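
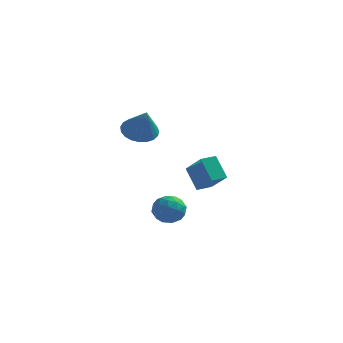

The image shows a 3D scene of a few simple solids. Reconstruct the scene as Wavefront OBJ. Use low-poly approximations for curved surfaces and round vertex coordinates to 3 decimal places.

v -2.298 2.824 -3.689
v -1.791 3.523 -3.357
v -1.229 1.857 -3.283
v -0.722 2.556 -2.951
v -1.507 2.311 -2.526
v -2.167 2.908 -2.777
v -0.853 2.472 -3.863
v -1.513 3.069 -4.114
v -0.898 3.306 -3.465
v -1.302 3.206 -2.638
v -1.718 2.174 -4.002
v -2.122 2.074 -3.175
v -2.138 3.258 -3.559
v -0.882 2.122 -3.081
v -1.343 1.977 -2.831
v -1.045 2.389 -2.636
v -2.359 2.897 -3.218
v -2.061 3.308 -3.023
v -1.894 2.595 -2.534
v -0.959 2.072 -3.617
v -0.661 2.483 -3.422
v -1.975 2.991 -4.004
v -1.677 3.403 -3.809
v -1.126 2.785 -4.106
v -1.315 3.542 -3.427
v -0.687 2.973 -3.188
v -0.764 2.924 -3.724
v -1.152 3.275 -3.872
v -1.553 3.483 -2.941
v -0.925 2.915 -2.702
v -1.386 2.77 -2.453
v -1.774 3.122 -2.6
v -1.028 3.355 -3.004
v -2.095 2.465 -3.938
v -1.467 1.897 -3.699
v -1.246 2.258 -4.04
v -1.634 2.61 -4.187
v -2.333 2.407 -3.452
v -1.705 1.838 -3.213
v -1.868 2.105 -2.768
v -2.256 2.456 -2.916
v -1.992 2.025 -3.636
v -0.035 2.361 -1.685
v 0.92 1.491 -0.595
v -0.737 2.988 -0.569
v 0.219 2.119 0.521
v 0.561 3.021 -1.681
v 1.517 2.152 -0.591
v -0.14 3.649 -0.565
v 0.815 2.779 0.525
v -2.628 1.39 2.467
v -1.771 1.782 2.346
v -2.072 0.63 3.953
v -1.959 2.058 2.558
v -2.262 2.219 2.753
v -2.629 2.236 2.9
v -2.995 2.107 2.971
v -3.298 1.854 2.955
v -3.486 1.521 2.855
v -3.525 1.165 2.687
v -3.408 0.848 2.482
v -3.158 0.625 2.274
v -2.815 0.534 2.099
v -2.44 0.592 1.988
v -2.098 0.787 1.96
v -1.847 1.086 2.019
v -1.732 1.438 2.156
f 1 38 17
f 38 12 41
f 17 41 6
f 38 41 17
f 1 17 13
f 17 6 18
f 13 18 2
f 17 18 13
f 1 13 22
f 13 2 23
f 22 23 8
f 13 23 22
f 1 22 34
f 22 8 37
f 34 37 11
f 22 37 34
f 1 34 38
f 34 11 42
f 38 42 12
f 34 42 38
f 2 18 29
f 18 6 32
f 29 32 10
f 18 32 29
f 6 41 19
f 41 12 40
f 19 40 5
f 41 40 19
f 12 42 39
f 42 11 35
f 39 35 3
f 42 35 39
f 11 37 36
f 37 8 24
f 36 24 7
f 37 24 36
f 8 23 28
f 23 2 25
f 28 25 9
f 23 25 28
f 4 30 16
f 30 10 31
f 16 31 5
f 30 31 16
f 4 16 14
f 16 5 15
f 14 15 3
f 16 15 14
f 4 14 21
f 14 3 20
f 21 20 7
f 14 20 21
f 4 21 26
f 21 7 27
f 26 27 9
f 21 27 26
f 4 26 30
f 26 9 33
f 30 33 10
f 26 33 30
f 5 31 19
f 31 10 32
f 19 32 6
f 31 32 19
f 3 15 39
f 15 5 40
f 39 40 12
f 15 40 39
f 7 20 36
f 20 3 35
f 36 35 11
f 20 35 36
f 9 27 28
f 27 7 24
f 28 24 8
f 27 24 28
f 10 33 29
f 33 9 25
f 29 25 2
f 33 25 29
f 44 46 43
f 47 44 43
f 43 46 45
f 45 47 43
f 44 50 46
f 48 44 47
f 48 50 44
f 46 50 45
f 49 47 45
f 45 50 49
f 49 48 47
f 50 48 49
f 52 51 54
f 52 54 53
f 54 51 55
f 54 55 53
f 55 51 56
f 55 56 53
f 56 51 57
f 56 57 53
f 57 51 58
f 57 58 53
f 58 51 59
f 58 59 53
f 59 51 60
f 59 60 53
f 60 51 61
f 60 61 53
f 61 51 62
f 61 62 53
f 62 51 63
f 62 63 53
f 63 51 64
f 63 64 53
f 64 51 65
f 64 65 53
f 65 51 66
f 65 66 53
f 66 51 67
f 66 67 53
f 67 51 52
f 67 52 53



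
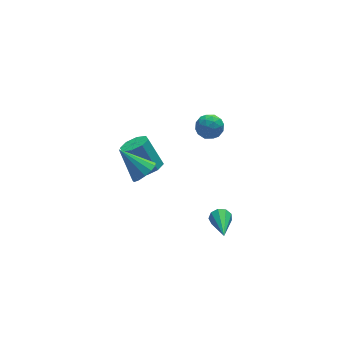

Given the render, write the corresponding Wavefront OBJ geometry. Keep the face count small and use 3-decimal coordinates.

v 0.218 1.791 1.441
v 0.684 1.67 1.97
v -0.284 0.77 1.65
v 0.182 0.649 2.179
v -0.315 1.159 2.25
v -0.005 1.79 2.12
v 0.405 0.65 1.5
v 0.715 1.281 1.37
v 0.799 0.966 2.006
v 0.354 1.28 2.47
v 0.046 1.16 1.15
v -0.399 1.474 1.614
v 0.495 1.82 1.687
v -0.095 0.62 1.933
v -0.387 0.919 1.975
v -0.114 0.849 2.285
v 0.09 1.89 1.775
v 0.364 1.819 2.086
v -0.223 1.519 2.25
v 0.036 0.621 1.534
v 0.31 0.55 1.845
v 0.514 1.591 1.335
v 0.787 1.521 1.645
v 0.623 0.921 1.37
v 0.837 1.335 2.019
v 0.541 0.735 2.143
v 0.673 0.736 1.743
v 0.855 1.106 1.667
v 0.575 1.52 2.292
v 0.28 0.92 2.415
v -0.012 1.219 2.456
v 0.17 1.59 2.38
v 0.643 1.106 2.313
v 0.12 1.52 1.205
v -0.175 0.92 1.328
v 0.23 0.85 1.24
v 0.412 1.221 1.164
v -0.141 1.705 1.477
v -0.437 1.105 1.601
v -0.455 1.334 1.953
v -0.273 1.704 1.877
v -0.243 1.334 1.307
v -3.083 1.147 -0.324
v -2.501 1.567 -0.27
v -3.917 2.153 0.824
v -2.726 1.722 -0.569
v -3.065 1.695 -0.791
v -3.409 1.494 -0.865
v -3.65 1.182 -0.767
v -3.711 0.86 -0.528
v -3.572 0.628 -0.225
v -3.279 0.562 0.046
v -2.923 0.681 0.2
v -2.618 0.948 0.188
v -2.46 1.278 0.012
v -0.219 -1.067 -2.924
v 0.084 -1.002 -2.469
v -0.821 -2.793 -2.276
v -0.261 -0.861 -2.416
v -0.586 -0.817 -2.6
v -0.739 -0.89 -2.936
v -0.648 -1.045 -3.267
v -0.357 -1.211 -3.437
v -0 -1.309 -3.367
v 0.254 -1.294 -3.09
v 0.287 -1.173 -2.735
v -1.861 3.536 -2.896
v -1.237 3.276 -2.548
v -1.695 4.064 -1.137
v -2.319 4.324 -1.484
v -1.15 3.79 -2.807
v -1.608 4.578 -1.395
v -1.48 4.155 -3.117
v -1.938 4.943 -1.706
v -2.032 4.158 -3.298
v -2.49 4.945 -1.887
v -2.485 3.796 -3.243
v -2.943 4.584 -1.832
v -2.572 3.282 -2.985
v -3.03 4.07 -1.573
v -2.242 2.917 -2.674
v -2.7 3.705 -1.263
v -1.69 2.915 -2.493
v -2.148 3.702 -1.082
f 1 38 17
f 38 12 41
f 17 41 6
f 38 41 17
f 1 17 13
f 17 6 18
f 13 18 2
f 17 18 13
f 1 13 22
f 13 2 23
f 22 23 8
f 13 23 22
f 1 22 34
f 22 8 37
f 34 37 11
f 22 37 34
f 1 34 38
f 34 11 42
f 38 42 12
f 34 42 38
f 2 18 29
f 18 6 32
f 29 32 10
f 18 32 29
f 6 41 19
f 41 12 40
f 19 40 5
f 41 40 19
f 12 42 39
f 42 11 35
f 39 35 3
f 42 35 39
f 11 37 36
f 37 8 24
f 36 24 7
f 37 24 36
f 8 23 28
f 23 2 25
f 28 25 9
f 23 25 28
f 4 30 16
f 30 10 31
f 16 31 5
f 30 31 16
f 4 16 14
f 16 5 15
f 14 15 3
f 16 15 14
f 4 14 21
f 14 3 20
f 21 20 7
f 14 20 21
f 4 21 26
f 21 7 27
f 26 27 9
f 21 27 26
f 4 26 30
f 26 9 33
f 30 33 10
f 26 33 30
f 5 31 19
f 31 10 32
f 19 32 6
f 31 32 19
f 3 15 39
f 15 5 40
f 39 40 12
f 15 40 39
f 7 20 36
f 20 3 35
f 36 35 11
f 20 35 36
f 9 27 28
f 27 7 24
f 28 24 8
f 27 24 28
f 10 33 29
f 33 9 25
f 29 25 2
f 33 25 29
f 44 43 46
f 44 46 45
f 46 43 47
f 46 47 45
f 47 43 48
f 47 48 45
f 48 43 49
f 48 49 45
f 49 43 50
f 49 50 45
f 50 43 51
f 50 51 45
f 51 43 52
f 51 52 45
f 52 43 53
f 52 53 45
f 53 43 54
f 53 54 45
f 54 43 55
f 54 55 45
f 55 43 44
f 55 44 45
f 57 56 59
f 57 59 58
f 59 56 60
f 59 60 58
f 60 56 61
f 60 61 58
f 61 56 62
f 61 62 58
f 62 56 63
f 62 63 58
f 63 56 64
f 63 64 58
f 64 56 65
f 64 65 58
f 65 56 66
f 65 66 58
f 66 56 57
f 66 57 58
f 68 67 71
f 68 71 69
f 69 71 72
f 69 72 70
f 71 67 73
f 71 73 72
f 72 73 74
f 72 74 70
f 73 67 75
f 73 75 74
f 74 75 76
f 74 76 70
f 75 67 77
f 75 77 76
f 76 77 78
f 76 78 70
f 77 67 79
f 77 79 78
f 78 79 80
f 78 80 70
f 79 67 81
f 79 81 80
f 80 81 82
f 80 82 70
f 81 67 83
f 81 83 82
f 82 83 84
f 82 84 70
f 83 67 68
f 83 68 84
f 84 68 69
f 84 69 70



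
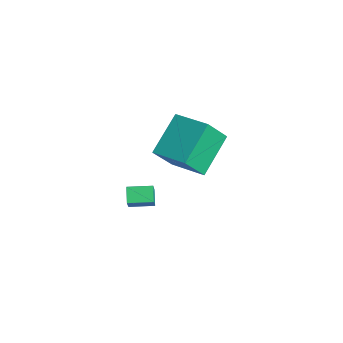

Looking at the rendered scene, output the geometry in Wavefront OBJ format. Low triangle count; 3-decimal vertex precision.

v 0.506 -1.096 1.817
v 0.663 -2.054 3.139
v 2.105 -0.33 2.183
v 2.261 -1.288 3.505
v 1.499 -2.592 0.615
v 1.655 -3.55 1.937
v 3.097 -1.826 0.981
v 3.254 -2.784 2.303
v -0.406 -3.837 -3.647
v -1.065 -3.582 -3.174
v 0.057 -2.765 -3.58
v -0.602 -2.51 -3.107
v 0.102 -4.11 -2.793
v -0.557 -3.855 -2.32
v 0.565 -3.038 -2.726
v -0.094 -2.783 -2.253
f 2 4 1
f 5 2 1
f 1 4 3
f 3 5 1
f 2 8 4
f 6 2 5
f 6 8 2
f 4 8 3
f 7 5 3
f 3 8 7
f 7 6 5
f 8 6 7
f 10 12 9
f 13 10 9
f 9 12 11
f 11 13 9
f 10 16 12
f 14 10 13
f 14 16 10
f 12 16 11
f 15 13 11
f 11 16 15
f 15 14 13
f 16 14 15



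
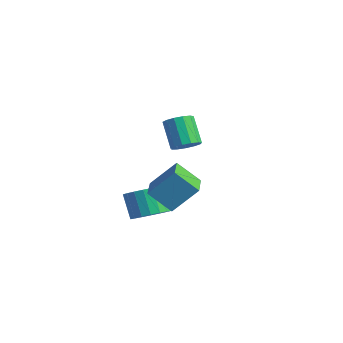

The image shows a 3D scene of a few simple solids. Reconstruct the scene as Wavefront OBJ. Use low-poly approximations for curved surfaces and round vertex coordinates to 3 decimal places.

v 2.244 -2.576 0.053
v 2.891 -1.517 1.343
v 1.184 -1.595 -0.221
v 1.831 -0.536 1.069
v 3.149 -1.884 -0.969
v 3.796 -0.825 0.321
v 2.089 -0.903 -1.243
v 2.736 0.156 0.047
v -2.474 3.56 -1.518
v -2.027 4.191 -1.314
v -3.139 4.572 -0.058
v -3.586 3.94 -0.262
v -2.323 4.338 -1.62
v -3.435 4.719 -0.365
v -2.667 4.239 -1.894
v -3.779 4.619 -0.639
v -2.949 3.923 -2.049
v -4.061 4.304 -0.793
v -3.081 3.492 -2.035
v -4.193 3.873 -0.779
v -3.02 3.083 -1.857
v -4.132 3.464 -0.601
v -2.786 2.825 -1.571
v -3.898 3.205 -0.315
v -2.452 2.8 -1.268
v -3.564 3.181 -0.013
v -2.126 3.016 -1.045
v -3.238 3.397 0.211
v -1.91 3.405 -0.972
v -3.022 3.786 0.284
v -1.873 3.843 -1.072
v -2.985 4.224 0.184
v 1.105 -1.48 -2.494
v 1.897 -1.57 -1.875
v 1.028 -1.329 -0.727
v 0.235 -1.24 -1.346
v 1.894 -1.131 -1.97
v 1.025 -0.89 -0.822
v 1.734 -0.761 -2.168
v 0.865 -0.52 -1.02
v 1.45 -0.533 -2.432
v 0.58 -0.292 -1.284
v 1.097 -0.493 -2.707
v 0.228 -0.252 -1.559
v 0.746 -0.649 -2.94
v -0.124 -0.408 -1.793
v 0.465 -0.969 -3.085
v -0.404 -0.728 -1.937
v 0.312 -1.391 -3.113
v -0.557 -1.15 -1.965
v 0.315 -1.83 -3.018
v -0.554 -1.589 -1.87
v 0.475 -2.2 -2.82
v -0.394 -1.959 -1.672
v 0.76 -2.428 -2.556
v -0.11 -2.187 -1.408
v 1.112 -2.468 -2.281
v 0.243 -2.227 -1.133
v 1.464 -2.312 -2.047
v 0.594 -2.071 -0.9
v 1.744 -1.992 -1.903
v 0.875 -1.751 -0.755
f 2 4 1
f 5 2 1
f 1 4 3
f 3 5 1
f 2 8 4
f 6 2 5
f 6 8 2
f 4 8 3
f 7 5 3
f 3 8 7
f 7 6 5
f 8 6 7
f 10 9 13
f 10 13 11
f 11 13 14
f 11 14 12
f 13 9 15
f 13 15 14
f 14 15 16
f 14 16 12
f 15 9 17
f 15 17 16
f 16 17 18
f 16 18 12
f 17 9 19
f 17 19 18
f 18 19 20
f 18 20 12
f 19 9 21
f 19 21 20
f 20 21 22
f 20 22 12
f 21 9 23
f 21 23 22
f 22 23 24
f 22 24 12
f 23 9 25
f 23 25 24
f 24 25 26
f 24 26 12
f 25 9 27
f 25 27 26
f 26 27 28
f 26 28 12
f 27 9 29
f 27 29 28
f 28 29 30
f 28 30 12
f 29 9 31
f 29 31 30
f 30 31 32
f 30 32 12
f 31 9 10
f 31 10 32
f 32 10 11
f 32 11 12
f 34 33 37
f 34 37 35
f 35 37 38
f 35 38 36
f 37 33 39
f 37 39 38
f 38 39 40
f 38 40 36
f 39 33 41
f 39 41 40
f 40 41 42
f 40 42 36
f 41 33 43
f 41 43 42
f 42 43 44
f 42 44 36
f 43 33 45
f 43 45 44
f 44 45 46
f 44 46 36
f 45 33 47
f 45 47 46
f 46 47 48
f 46 48 36
f 47 33 49
f 47 49 48
f 48 49 50
f 48 50 36
f 49 33 51
f 49 51 50
f 50 51 52
f 50 52 36
f 51 33 53
f 51 53 52
f 52 53 54
f 52 54 36
f 53 33 55
f 53 55 54
f 54 55 56
f 54 56 36
f 55 33 57
f 55 57 56
f 56 57 58
f 56 58 36
f 57 33 59
f 57 59 58
f 58 59 60
f 58 60 36
f 59 33 61
f 59 61 60
f 60 61 62
f 60 62 36
f 61 33 34
f 61 34 62
f 62 34 35
f 62 35 36



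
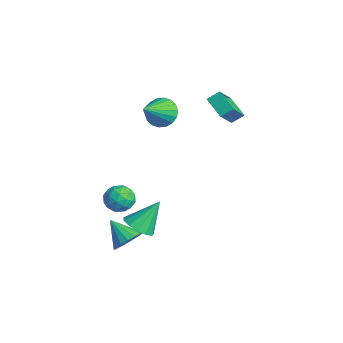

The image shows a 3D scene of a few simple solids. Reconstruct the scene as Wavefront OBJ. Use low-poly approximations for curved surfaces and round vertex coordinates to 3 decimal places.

v 0.837 -3.436 -4.426
v 1.376 -3.307 -3.717
v -0.317 -3.964 -3.454
v 1.169 -2.931 -3.759
v 0.886 -2.671 -3.954
v 0.592 -2.587 -4.257
v 0.354 -2.696 -4.599
v 0.227 -2.975 -4.901
v 0.24 -3.36 -5.095
v 0.389 -3.762 -5.136
v 0.642 -4.089 -5.014
v 0.939 -4.266 -4.757
v 1.213 -4.253 -4.425
v 1.401 -4.053 -4.093
v 1.46 -3.712 -3.838
v -2.137 2.089 2.889
v -2.019 2.756 3.352
v -2.994 3.116 1.626
v -2.877 3.783 2.089
v -0.923 2.317 2.251
v -0.806 2.984 2.714
v -1.781 3.344 0.988
v -1.663 4.011 1.451
v -1.583 -3.128 -1.982
v -0.849 -2.672 -1.803
v -0.911 -3.788 -3.057
v -0.177 -3.332 -2.878
v -0.462 -3.949 -2.314
v -0.878 -3.542 -1.65
v -0.882 -2.918 -3.21
v -1.298 -2.511 -2.546
v -0.415 -2.543 -2.561
v -0.156 -3.18 -2.008
v -1.604 -3.28 -2.852
v -1.345 -3.917 -2.299
v -1.275 -2.842 -1.798
v -0.485 -3.618 -3.062
v -0.653 -3.981 -2.731
v -0.221 -3.713 -2.625
v -1.292 -3.353 -1.708
v -0.86 -3.085 -1.603
v -0.633 -3.836 -1.903
v -0.9 -3.375 -3.257
v -0.468 -3.107 -3.152
v -1.539 -2.747 -2.235
v -1.107 -2.479 -2.129
v -1.127 -2.624 -2.957
v -0.588 -2.498 -2.138
v -0.193 -2.886 -2.77
v -0.608 -2.643 -2.966
v -0.852 -2.403 -2.575
v -0.436 -2.873 -1.813
v -0.041 -3.261 -2.445
v -0.209 -3.624 -2.114
v -0.453 -3.384 -1.723
v -0.181 -2.797 -2.259
v -1.719 -3.199 -2.415
v -1.324 -3.587 -3.047
v -1.307 -3.076 -3.137
v -1.551 -2.836 -2.746
v -1.567 -3.574 -2.09
v -1.172 -3.962 -2.722
v -0.908 -4.057 -2.285
v -1.152 -3.817 -1.894
v -1.579 -3.663 -2.601
v 1.44 -3.141 -2.963
v 1.818 -3.781 -2.439
v 1.38 -1.959 -1.477
v 2.205 -3.511 -2.639
v 2.349 -3.123 -2.941
v 2.204 -2.741 -3.251
v 1.817 -2.486 -3.469
v 1.309 -2.439 -3.527
v 0.843 -2.615 -3.405
v 0.567 -2.958 -3.144
v 0.567 -3.359 -2.824
v 0.844 -3.691 -2.549
v 1.311 -3.849 -2.406
v -3.298 0.079 1.693
v -2.713 0.752 2.019
v -2.342 -1.319 2.867
v -3.033 0.765 2.294
v -3.406 0.641 2.451
v -3.758 0.406 2.457
v -4.018 0.106 2.312
v -4.136 -0.199 2.045
v -4.087 -0.45 1.707
v -3.883 -0.595 1.367
v -3.563 -0.608 1.092
v -3.19 -0.484 0.935
v -2.838 -0.249 0.929
v -2.578 0.051 1.074
v -2.46 0.356 1.341
v -2.508 0.607 1.679
f 2 1 4
f 2 4 3
f 4 1 5
f 4 5 3
f 5 1 6
f 5 6 3
f 6 1 7
f 6 7 3
f 7 1 8
f 7 8 3
f 8 1 9
f 8 9 3
f 9 1 10
f 9 10 3
f 10 1 11
f 10 11 3
f 11 1 12
f 11 12 3
f 12 1 13
f 12 13 3
f 13 1 14
f 13 14 3
f 14 1 15
f 14 15 3
f 15 1 2
f 15 2 3
f 17 19 16
f 20 17 16
f 16 19 18
f 18 20 16
f 17 23 19
f 21 17 20
f 21 23 17
f 19 23 18
f 22 20 18
f 18 23 22
f 22 21 20
f 23 21 22
f 24 61 40
f 61 35 64
f 40 64 29
f 61 64 40
f 24 40 36
f 40 29 41
f 36 41 25
f 40 41 36
f 24 36 45
f 36 25 46
f 45 46 31
f 36 46 45
f 24 45 57
f 45 31 60
f 57 60 34
f 45 60 57
f 24 57 61
f 57 34 65
f 61 65 35
f 57 65 61
f 25 41 52
f 41 29 55
f 52 55 33
f 41 55 52
f 29 64 42
f 64 35 63
f 42 63 28
f 64 63 42
f 35 65 62
f 65 34 58
f 62 58 26
f 65 58 62
f 34 60 59
f 60 31 47
f 59 47 30
f 60 47 59
f 31 46 51
f 46 25 48
f 51 48 32
f 46 48 51
f 27 53 39
f 53 33 54
f 39 54 28
f 53 54 39
f 27 39 37
f 39 28 38
f 37 38 26
f 39 38 37
f 27 37 44
f 37 26 43
f 44 43 30
f 37 43 44
f 27 44 49
f 44 30 50
f 49 50 32
f 44 50 49
f 27 49 53
f 49 32 56
f 53 56 33
f 49 56 53
f 28 54 42
f 54 33 55
f 42 55 29
f 54 55 42
f 26 38 62
f 38 28 63
f 62 63 35
f 38 63 62
f 30 43 59
f 43 26 58
f 59 58 34
f 43 58 59
f 32 50 51
f 50 30 47
f 51 47 31
f 50 47 51
f 33 56 52
f 56 32 48
f 52 48 25
f 56 48 52
f 67 66 69
f 67 69 68
f 69 66 70
f 69 70 68
f 70 66 71
f 70 71 68
f 71 66 72
f 71 72 68
f 72 66 73
f 72 73 68
f 73 66 74
f 73 74 68
f 74 66 75
f 74 75 68
f 75 66 76
f 75 76 68
f 76 66 77
f 76 77 68
f 77 66 78
f 77 78 68
f 78 66 67
f 78 67 68
f 80 79 82
f 80 82 81
f 82 79 83
f 82 83 81
f 83 79 84
f 83 84 81
f 84 79 85
f 84 85 81
f 85 79 86
f 85 86 81
f 86 79 87
f 86 87 81
f 87 79 88
f 87 88 81
f 88 79 89
f 88 89 81
f 89 79 90
f 89 90 81
f 90 79 91
f 90 91 81
f 91 79 92
f 91 92 81
f 92 79 93
f 92 93 81
f 93 79 94
f 93 94 81
f 94 79 80
f 94 80 81



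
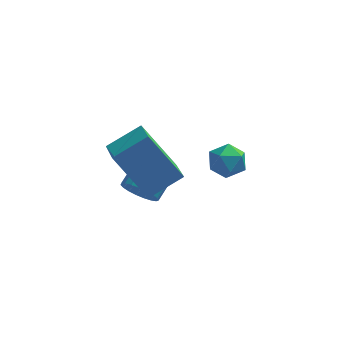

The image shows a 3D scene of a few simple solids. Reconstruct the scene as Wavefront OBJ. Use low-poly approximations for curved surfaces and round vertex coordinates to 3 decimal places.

v -1.085 -1.797 0.517
v -2.249 -1.441 2.103
v -1.475 -0.451 -0.072
v -2.64 -0.096 1.515
v -0.02 -1.204 1.165
v -1.185 -0.849 2.752
v -0.411 0.141 0.577
v -1.575 0.497 2.163
v 0.585 2.622 -1.493
v 1.308 2.781 -1.591
v 0.852 2.039 -0.469
v 1.575 2.198 -0.567
v 1.091 2.743 -0.403
v 0.926 3.103 -1.035
v 1.234 1.717 -1.025
v 1.069 2.077 -1.657
v 1.709 2.222 -1.301
v 1.621 2.856 -0.917
v 0.539 1.964 -1.143
v 0.451 2.598 -0.759
v -1.778 1.405 -2.094
v -1.419 1.611 -2.684
v -1.024 2.44 -2.155
v -1.382 2.235 -1.566
v -1.68 1.755 -2.716
v -1.284 2.584 -2.187
v -1.957 1.839 -2.64
v -1.561 2.668 -2.112
v -2.203 1.848 -2.47
v -1.808 2.677 -1.942
v -2.376 1.781 -2.235
v -1.98 2.61 -1.707
v -2.445 1.648 -1.976
v -2.05 2.477 -1.447
v -2.399 1.474 -1.737
v -2.003 2.303 -1.208
v -2.246 1.288 -1.56
v -1.85 2.117 -1.031
v -2.011 1.122 -1.475
v -1.616 1.951 -0.946
v -1.736 1.005 -1.497
v -1.341 1.834 -0.969
v -1.469 0.957 -1.623
v -1.073 1.787 -1.094
v -1.255 0.987 -1.83
v -0.859 1.816 -1.301
v -1.131 1.089 -2.083
v -0.735 1.919 -1.554
v -1.119 1.246 -2.338
v -0.723 2.075 -1.809
v -1.221 1.431 -2.55
v -0.826 2.26 -2.022
f 2 4 1
f 5 2 1
f 1 4 3
f 3 5 1
f 2 8 4
f 6 2 5
f 6 8 2
f 4 8 3
f 7 5 3
f 3 8 7
f 7 6 5
f 8 6 7
f 9 20 14
f 9 14 10
f 9 10 16
f 9 16 19
f 9 19 20
f 10 14 18
f 14 20 13
f 20 19 11
f 19 16 15
f 16 10 17
f 12 18 13
f 12 13 11
f 12 11 15
f 12 15 17
f 12 17 18
f 13 18 14
f 11 13 20
f 15 11 19
f 17 15 16
f 18 17 10
f 22 21 25
f 22 25 23
f 23 25 26
f 23 26 24
f 25 21 27
f 25 27 26
f 26 27 28
f 26 28 24
f 27 21 29
f 27 29 28
f 28 29 30
f 28 30 24
f 29 21 31
f 29 31 30
f 30 31 32
f 30 32 24
f 31 21 33
f 31 33 32
f 32 33 34
f 32 34 24
f 33 21 35
f 33 35 34
f 34 35 36
f 34 36 24
f 35 21 37
f 35 37 36
f 36 37 38
f 36 38 24
f 37 21 39
f 37 39 38
f 38 39 40
f 38 40 24
f 39 21 41
f 39 41 40
f 40 41 42
f 40 42 24
f 41 21 43
f 41 43 42
f 42 43 44
f 42 44 24
f 43 21 45
f 43 45 44
f 44 45 46
f 44 46 24
f 45 21 47
f 45 47 46
f 46 47 48
f 46 48 24
f 47 21 49
f 47 49 48
f 48 49 50
f 48 50 24
f 49 21 51
f 49 51 50
f 50 51 52
f 50 52 24
f 51 21 22
f 51 22 52
f 52 22 23
f 52 23 24



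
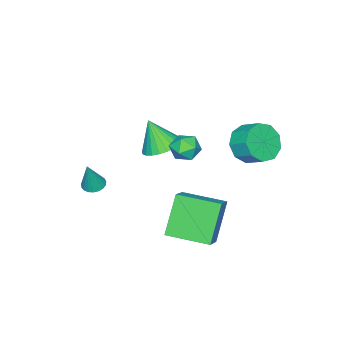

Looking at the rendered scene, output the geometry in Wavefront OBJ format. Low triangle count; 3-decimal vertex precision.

v 0.794 2.324 -1.234
v -0.347 2.117 0.612
v 0.167 4.247 -1.406
v -0.974 4.04 0.44
v 1.874 2.74 -0.52
v 0.733 2.533 1.326
v 1.247 4.663 -0.692
v 0.106 4.456 1.154
v 0.396 -2.165 -0.233
v 0.831 -2.509 -0.368
v 0.904 -2.115 1.273
v 0.924 -2.294 -0.406
v 0.925 -2.057 -0.415
v 0.836 -1.839 -0.392
v 0.67 -1.677 -0.342
v 0.457 -1.6 -0.272
v 0.233 -1.62 -0.196
v 0.038 -1.735 -0.127
v -0.096 -1.924 -0.075
v -0.144 -2.155 -0.051
v -0.099 -2.387 -0.058
v 0.031 -2.581 -0.096
v 0.225 -2.704 -0.157
v 0.448 -2.733 -0.231
v 0.662 -2.664 -0.306
v -3.879 3.14 2.13
v -2.861 3.166 1.874
v -2.743 4.105 2.434
v -3.761 4.08 2.69
v -3.247 3.511 1.377
v -3.13 4.45 1.937
v -3.93 3.682 1.232
v -3.812 4.622 1.792
v -4.588 3.6 1.507
v -4.471 4.54 2.067
v -4.914 3.303 2.074
v -4.797 4.242 2.634
v -4.756 2.93 2.667
v -4.639 3.869 3.227
v -4.187 2.655 3.008
v -4.07 3.594 3.569
v -3.474 2.607 2.939
v -3.357 3.547 3.499
v -2.95 2.809 2.491
v -2.833 3.748 3.051
v -2.853 0.862 1.931
v -2.608 1.238 2.579
v -1.652 0.822 1.501
v -1.407 1.198 2.149
v -1.673 0.457 2.2
v -2.415 0.482 2.466
v -1.845 1.578 1.614
v -2.587 1.603 1.88
v -1.985 1.681 2.384
v -1.879 0.988 2.745
v -2.381 1.072 1.335
v -2.275 0.379 1.696
v -2.884 -0.741 0.962
v -2.015 -0.276 1.132
v -2.796 -1.459 2.478
v -2.269 -0.015 1.27
v -2.617 0.136 1.362
v -3.006 0.153 1.392
v -3.376 0.035 1.357
v -3.671 -0.202 1.262
v -3.846 -0.521 1.121
v -3.875 -0.873 0.956
v -3.753 -1.206 0.792
v -3.498 -1.467 0.653
v -3.15 -1.618 0.562
v -2.761 -1.635 0.531
v -2.391 -1.516 0.566
v -2.096 -1.28 0.662
v -1.921 -0.961 0.803
v -1.892 -0.608 0.968
f 2 4 1
f 5 2 1
f 1 4 3
f 3 5 1
f 2 8 4
f 6 2 5
f 6 8 2
f 4 8 3
f 7 5 3
f 3 8 7
f 7 6 5
f 8 6 7
f 10 9 12
f 10 12 11
f 12 9 13
f 12 13 11
f 13 9 14
f 13 14 11
f 14 9 15
f 14 15 11
f 15 9 16
f 15 16 11
f 16 9 17
f 16 17 11
f 17 9 18
f 17 18 11
f 18 9 19
f 18 19 11
f 19 9 20
f 19 20 11
f 20 9 21
f 20 21 11
f 21 9 22
f 21 22 11
f 22 9 23
f 22 23 11
f 23 9 24
f 23 24 11
f 24 9 25
f 24 25 11
f 25 9 10
f 25 10 11
f 27 26 30
f 27 30 28
f 28 30 31
f 28 31 29
f 30 26 32
f 30 32 31
f 31 32 33
f 31 33 29
f 32 26 34
f 32 34 33
f 33 34 35
f 33 35 29
f 34 26 36
f 34 36 35
f 35 36 37
f 35 37 29
f 36 26 38
f 36 38 37
f 37 38 39
f 37 39 29
f 38 26 40
f 38 40 39
f 39 40 41
f 39 41 29
f 40 26 42
f 40 42 41
f 41 42 43
f 41 43 29
f 42 26 44
f 42 44 43
f 43 44 45
f 43 45 29
f 44 26 27
f 44 27 45
f 45 27 28
f 45 28 29
f 46 57 51
f 46 51 47
f 46 47 53
f 46 53 56
f 46 56 57
f 47 51 55
f 51 57 50
f 57 56 48
f 56 53 52
f 53 47 54
f 49 55 50
f 49 50 48
f 49 48 52
f 49 52 54
f 49 54 55
f 50 55 51
f 48 50 57
f 52 48 56
f 54 52 53
f 55 54 47
f 59 58 61
f 59 61 60
f 61 58 62
f 61 62 60
f 62 58 63
f 62 63 60
f 63 58 64
f 63 64 60
f 64 58 65
f 64 65 60
f 65 58 66
f 65 66 60
f 66 58 67
f 66 67 60
f 67 58 68
f 67 68 60
f 68 58 69
f 68 69 60
f 69 58 70
f 69 70 60
f 70 58 71
f 70 71 60
f 71 58 72
f 71 72 60
f 72 58 73
f 72 73 60
f 73 58 74
f 73 74 60
f 74 58 75
f 74 75 60
f 75 58 59
f 75 59 60



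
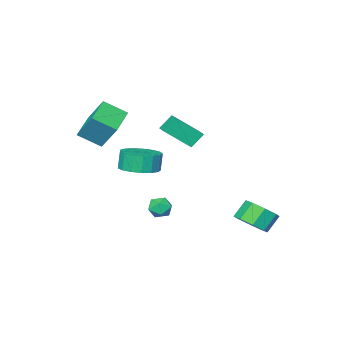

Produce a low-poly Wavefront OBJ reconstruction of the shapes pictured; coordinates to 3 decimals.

v 0.967 -4.33 2.478
v 1.879 -5.225 3.245
v 0.809 -3.195 3.994
v 1.721 -4.09 4.76
v 2.359 -3.39 1.92
v 3.271 -4.285 2.686
v 2.201 -2.255 3.435
v 3.113 -3.15 4.202
v -2.802 2.367 -3.062
v -2.039 2.452 -2.406
v -2.835 2.457 -1.481
v -3.598 2.373 -2.138
v -2.306 3.139 -2.64
v -3.101 3.144 -1.715
v -2.863 3.374 -3.121
v -3.659 3.379 -2.196
v -3.385 3.019 -3.568
v -4.181 3.025 -2.643
v -3.565 2.283 -3.719
v -4.361 2.288 -2.794
v -3.299 1.596 -3.485
v -4.094 1.601 -2.56
v -2.741 1.361 -3.004
v -3.537 1.366 -2.079
v -2.219 1.715 -2.557
v -3.015 1.721 -1.632
v -1.663 -1.389 1.675
v -2.356 -1.236 2.462
v -1.308 -0.624 1.838
v -2.001 -0.47 2.626
v -0.459 -2.21 2.894
v -1.152 -2.056 3.682
v -0.104 -1.444 3.058
v -0.797 -1.291 3.845
v -0.967 -1.85 -2.742
v -0.535 -1.503 -3.242
v 0.015 -2.317 -2.218
v 0.447 -1.97 -2.718
v 0.078 -1.573 -2.204
v -0.529 -1.285 -2.528
v 0.009 -2.535 -2.932
v -0.598 -2.247 -3.256
v 0.068 -1.926 -3.359
v 0.111 -1.332 -2.91
v -0.631 -2.488 -2.55
v -0.588 -1.894 -2.101
v 1.952 -0.752 1.149
v 2.62 -1.612 1.196
v 2.396 -1.727 2.277
v 1.728 -0.868 2.231
v 2.931 -1.207 1.304
v 2.707 -1.322 2.385
v 3.017 -0.697 1.376
v 2.793 -0.813 2.457
v 2.859 -0.2 1.396
v 2.635 -0.316 2.477
v 2.493 0.17 1.36
v 2.269 0.055 2.441
v 2.004 0.329 1.276
v 1.78 0.214 2.357
v 1.502 0.24 1.162
v 1.278 0.125 2.243
v 1.104 -0.076 1.046
v 0.88 -0.191 2.127
v 0.9 -0.547 0.953
v 0.676 -0.662 2.034
v 0.937 -1.065 0.906
v 0.713 -1.18 1.987
v 1.206 -1.512 0.914
v 0.982 -1.627 1.995
v 1.647 -1.784 0.976
v 1.423 -1.9 2.057
v 2.157 -1.821 1.078
v 1.933 -1.936 2.159
f 2 4 1
f 5 2 1
f 1 4 3
f 3 5 1
f 2 8 4
f 6 2 5
f 6 8 2
f 4 8 3
f 7 5 3
f 3 8 7
f 7 6 5
f 8 6 7
f 10 9 13
f 10 13 11
f 11 13 14
f 11 14 12
f 13 9 15
f 13 15 14
f 14 15 16
f 14 16 12
f 15 9 17
f 15 17 16
f 16 17 18
f 16 18 12
f 17 9 19
f 17 19 18
f 18 19 20
f 18 20 12
f 19 9 21
f 19 21 20
f 20 21 22
f 20 22 12
f 21 9 23
f 21 23 22
f 22 23 24
f 22 24 12
f 23 9 25
f 23 25 24
f 24 25 26
f 24 26 12
f 25 9 10
f 25 10 26
f 26 10 11
f 26 11 12
f 28 30 27
f 31 28 27
f 27 30 29
f 29 31 27
f 28 34 30
f 32 28 31
f 32 34 28
f 30 34 29
f 33 31 29
f 29 34 33
f 33 32 31
f 34 32 33
f 35 46 40
f 35 40 36
f 35 36 42
f 35 42 45
f 35 45 46
f 36 40 44
f 40 46 39
f 46 45 37
f 45 42 41
f 42 36 43
f 38 44 39
f 38 39 37
f 38 37 41
f 38 41 43
f 38 43 44
f 39 44 40
f 37 39 46
f 41 37 45
f 43 41 42
f 44 43 36
f 48 47 51
f 48 51 49
f 49 51 52
f 49 52 50
f 51 47 53
f 51 53 52
f 52 53 54
f 52 54 50
f 53 47 55
f 53 55 54
f 54 55 56
f 54 56 50
f 55 47 57
f 55 57 56
f 56 57 58
f 56 58 50
f 57 47 59
f 57 59 58
f 58 59 60
f 58 60 50
f 59 47 61
f 59 61 60
f 60 61 62
f 60 62 50
f 61 47 63
f 61 63 62
f 62 63 64
f 62 64 50
f 63 47 65
f 63 65 64
f 64 65 66
f 64 66 50
f 65 47 67
f 65 67 66
f 66 67 68
f 66 68 50
f 67 47 69
f 67 69 68
f 68 69 70
f 68 70 50
f 69 47 71
f 69 71 70
f 70 71 72
f 70 72 50
f 71 47 73
f 71 73 72
f 72 73 74
f 72 74 50
f 73 47 48
f 73 48 74
f 74 48 49
f 74 49 50



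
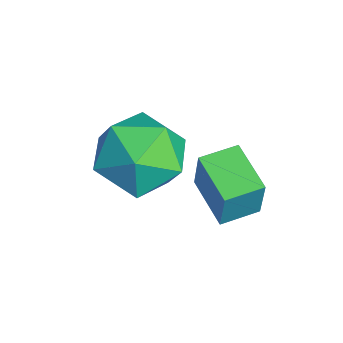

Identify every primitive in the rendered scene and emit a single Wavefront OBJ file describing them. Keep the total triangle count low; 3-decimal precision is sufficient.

v -1.246 -2.178 -4.271
v -0.966 -2.138 -3.053
v -1.524 -1.259 -4.237
v -1.244 -1.219 -3.019
v -0.036 -1.801 -4.561
v 0.244 -1.761 -3.343
v -0.314 -0.882 -4.527
v -0.034 -0.842 -3.309
v -0.818 -2.811 -3.706
v -0.051 -3.575 -3.296
v -1.969 -3.205 -2.284
v -1.202 -3.969 -1.874
v -0.967 -2.837 -1.84
v -0.255 -2.593 -2.719
v -1.765 -4.187 -2.861
v -1.053 -3.943 -3.74
v -0.636 -4.424 -2.774
v -0.143 -3.59 -2.143
v -1.877 -3.19 -3.437
v -1.384 -2.356 -2.806
f 2 4 1
f 5 2 1
f 1 4 3
f 3 5 1
f 2 8 4
f 6 2 5
f 6 8 2
f 4 8 3
f 7 5 3
f 3 8 7
f 7 6 5
f 8 6 7
f 9 20 14
f 9 14 10
f 9 10 16
f 9 16 19
f 9 19 20
f 10 14 18
f 14 20 13
f 20 19 11
f 19 16 15
f 16 10 17
f 12 18 13
f 12 13 11
f 12 11 15
f 12 15 17
f 12 17 18
f 13 18 14
f 11 13 20
f 15 11 19
f 17 15 16
f 18 17 10



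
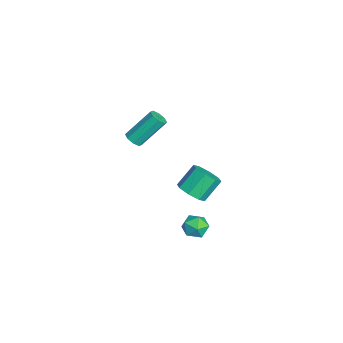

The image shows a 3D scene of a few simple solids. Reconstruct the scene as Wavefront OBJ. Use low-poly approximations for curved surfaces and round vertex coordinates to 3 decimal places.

v 4.228 0.972 -2.92
v 4.537 0.57 -3.481
v 3.423 0.07 -2.719
v 3.732 -0.332 -3.28
v 4.119 -0.216 -2.64
v 4.616 0.341 -2.764
v 3.344 0.299 -3.436
v 3.841 0.856 -3.56
v 3.991 0.154 -3.801
v 4.47 -0.164 -3.308
v 3.49 0.804 -2.892
v 3.969 0.486 -2.399
v 1.858 -2.466 2.012
v 2.357 -2.524 2.149
v 2.12 -1.271 3.544
v 1.622 -1.214 3.408
v 2.305 -2.235 1.88
v 2.068 -0.982 3.275
v 1.991 -2.081 1.689
v 1.755 -0.828 3.084
v 1.6 -2.154 1.688
v 1.363 -0.901 3.083
v 1.36 -2.409 1.876
v 1.123 -1.156 3.271
v 1.412 -2.698 2.145
v 1.175 -1.445 3.54
v 1.725 -2.852 2.336
v 1.489 -1.599 3.731
v 2.117 -2.779 2.337
v 1.88 -1.526 3.732
v 0.165 0.534 -3.896
v 0.838 0.333 -3.399
v 0.327 1.225 -2.348
v -0.345 1.426 -2.844
v 0.955 0.854 -3.784
v 0.445 1.746 -2.732
v 0.61 1.188 -4.234
v 0.1 2.079 -3.183
v 0.004 1.138 -4.486
v -0.506 2.03 -3.435
v -0.507 0.735 -4.392
v -1.018 1.627 -3.341
v -0.625 0.214 -4.008
v -1.135 1.106 -2.956
v -0.28 -0.119 -3.557
v -0.79 0.772 -2.506
v 0.326 -0.07 -3.305
v -0.184 0.822 -2.254
f 1 12 6
f 1 6 2
f 1 2 8
f 1 8 11
f 1 11 12
f 2 6 10
f 6 12 5
f 12 11 3
f 11 8 7
f 8 2 9
f 4 10 5
f 4 5 3
f 4 3 7
f 4 7 9
f 4 9 10
f 5 10 6
f 3 5 12
f 7 3 11
f 9 7 8
f 10 9 2
f 14 13 17
f 14 17 15
f 15 17 18
f 15 18 16
f 17 13 19
f 17 19 18
f 18 19 20
f 18 20 16
f 19 13 21
f 19 21 20
f 20 21 22
f 20 22 16
f 21 13 23
f 21 23 22
f 22 23 24
f 22 24 16
f 23 13 25
f 23 25 24
f 24 25 26
f 24 26 16
f 25 13 27
f 25 27 26
f 26 27 28
f 26 28 16
f 27 13 29
f 27 29 28
f 28 29 30
f 28 30 16
f 29 13 14
f 29 14 30
f 30 14 15
f 30 15 16
f 32 31 35
f 32 35 33
f 33 35 36
f 33 36 34
f 35 31 37
f 35 37 36
f 36 37 38
f 36 38 34
f 37 31 39
f 37 39 38
f 38 39 40
f 38 40 34
f 39 31 41
f 39 41 40
f 40 41 42
f 40 42 34
f 41 31 43
f 41 43 42
f 42 43 44
f 42 44 34
f 43 31 45
f 43 45 44
f 44 45 46
f 44 46 34
f 45 31 47
f 45 47 46
f 46 47 48
f 46 48 34
f 47 31 32
f 47 32 48
f 48 32 33
f 48 33 34



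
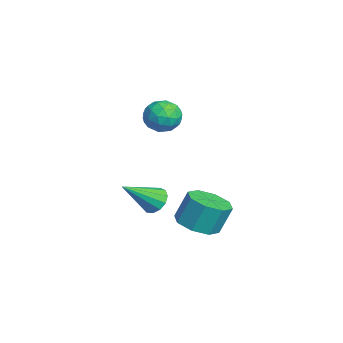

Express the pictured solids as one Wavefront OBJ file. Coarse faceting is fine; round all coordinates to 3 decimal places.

v -1.62 1.962 -1.975
v -1.05 2.081 -2.12
v -1.1 0.758 -0.925
v -1.124 2.279 -1.857
v -1.356 2.376 -1.63
v -1.671 2.342 -1.513
v -1.97 2.187 -1.543
v -2.158 1.961 -1.71
v -2.175 1.735 -1.961
v -2.016 1.581 -2.216
v -1.731 1.548 -2.395
v -1.41 1.647 -2.44
v -1.157 1.845 -2.338
v -0.238 3.245 -2.483
v 0.543 3.564 -2.585
v 0.5 4.033 -1.46
v -0.282 3.715 -1.357
v 0.079 3.977 -2.776
v 0.035 4.447 -1.651
v -0.571 3.962 -2.795
v -0.615 4.432 -1.67
v -1.026 3.527 -2.631
v -1.07 3.997 -1.506
v -1.02 2.927 -2.38
v -1.063 3.396 -1.255
v -0.555 2.513 -2.189
v -0.599 2.983 -1.064
v 0.095 2.528 -2.17
v 0.051 2.998 -1.045
v 0.55 2.963 -2.334
v 0.506 3.433 -1.209
v -2.005 2.452 1.961
v -1.339 2.695 1.762
v -1.501 1.725 2.758
v -0.835 1.968 2.559
v -1.297 2.414 2.918
v -1.609 2.863 2.426
v -1.231 1.557 2.094
v -1.543 2.006 1.602
v -0.861 2.142 1.844
v -0.902 2.672 2.353
v -1.938 1.748 2.167
v -1.979 2.278 2.676
v -1.716 2.637 1.791
v -1.124 1.783 2.729
v -1.396 2.045 2.94
v -1.004 2.188 2.823
v -1.875 2.736 2.182
v -1.484 2.879 2.064
v -1.459 2.714 2.744
v -1.356 1.541 2.456
v -0.965 1.684 2.338
v -1.836 2.232 1.697
v -1.444 2.375 1.58
v -1.381 1.706 1.776
v -1.044 2.455 1.723
v -0.748 2.028 2.191
v -0.98 1.786 1.918
v -1.163 2.05 1.629
v -1.068 2.766 2.022
v -0.772 2.339 2.491
v -1.044 2.601 2.702
v -1.227 2.865 2.412
v -0.787 2.441 2.071
v -2.068 2.081 2.029
v -1.772 1.654 2.498
v -1.613 1.555 2.108
v -1.796 1.819 1.818
v -2.092 2.392 2.329
v -1.796 1.965 2.797
v -1.677 2.37 2.891
v -1.86 2.634 2.602
v -2.053 1.979 2.449
f 2 1 4
f 2 4 3
f 4 1 5
f 4 5 3
f 5 1 6
f 5 6 3
f 6 1 7
f 6 7 3
f 7 1 8
f 7 8 3
f 8 1 9
f 8 9 3
f 9 1 10
f 9 10 3
f 10 1 11
f 10 11 3
f 11 1 12
f 11 12 3
f 12 1 13
f 12 13 3
f 13 1 2
f 13 2 3
f 15 14 18
f 15 18 16
f 16 18 19
f 16 19 17
f 18 14 20
f 18 20 19
f 19 20 21
f 19 21 17
f 20 14 22
f 20 22 21
f 21 22 23
f 21 23 17
f 22 14 24
f 22 24 23
f 23 24 25
f 23 25 17
f 24 14 26
f 24 26 25
f 25 26 27
f 25 27 17
f 26 14 28
f 26 28 27
f 27 28 29
f 27 29 17
f 28 14 30
f 28 30 29
f 29 30 31
f 29 31 17
f 30 14 15
f 30 15 31
f 31 15 16
f 31 16 17
f 32 69 48
f 69 43 72
f 48 72 37
f 69 72 48
f 32 48 44
f 48 37 49
f 44 49 33
f 48 49 44
f 32 44 53
f 44 33 54
f 53 54 39
f 44 54 53
f 32 53 65
f 53 39 68
f 65 68 42
f 53 68 65
f 32 65 69
f 65 42 73
f 69 73 43
f 65 73 69
f 33 49 60
f 49 37 63
f 60 63 41
f 49 63 60
f 37 72 50
f 72 43 71
f 50 71 36
f 72 71 50
f 43 73 70
f 73 42 66
f 70 66 34
f 73 66 70
f 42 68 67
f 68 39 55
f 67 55 38
f 68 55 67
f 39 54 59
f 54 33 56
f 59 56 40
f 54 56 59
f 35 61 47
f 61 41 62
f 47 62 36
f 61 62 47
f 35 47 45
f 47 36 46
f 45 46 34
f 47 46 45
f 35 45 52
f 45 34 51
f 52 51 38
f 45 51 52
f 35 52 57
f 52 38 58
f 57 58 40
f 52 58 57
f 35 57 61
f 57 40 64
f 61 64 41
f 57 64 61
f 36 62 50
f 62 41 63
f 50 63 37
f 62 63 50
f 34 46 70
f 46 36 71
f 70 71 43
f 46 71 70
f 38 51 67
f 51 34 66
f 67 66 42
f 51 66 67
f 40 58 59
f 58 38 55
f 59 55 39
f 58 55 59
f 41 64 60
f 64 40 56
f 60 56 33
f 64 56 60



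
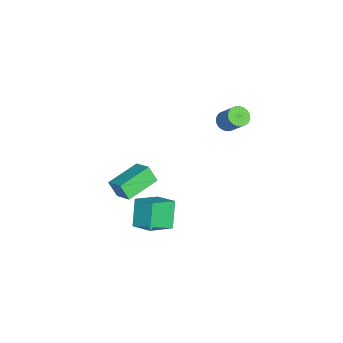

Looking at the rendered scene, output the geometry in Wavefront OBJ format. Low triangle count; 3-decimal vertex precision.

v 2.308 0.285 0.506
v 3.435 -0.754 1.219
v 3.019 1.442 1.069
v 4.146 0.403 1.782
v 3.334 0.377 -0.982
v 4.461 -0.662 -0.269
v 4.045 1.534 -0.419
v 5.172 0.495 0.294
v -3.714 3.101 2.429
v -3.111 3.168 2.061
v -2.443 3.986 3.302
v -3.046 3.919 3.671
v -3.247 3.396 1.983
v -2.579 4.214 3.225
v -3.454 3.58 1.974
v -2.786 4.398 3.215
v -3.701 3.691 2.034
v -3.033 4.509 3.275
v -3.95 3.712 2.154
v -3.281 4.529 3.395
v -4.163 3.64 2.316
v -3.494 4.458 3.557
v -4.307 3.486 2.495
v -3.639 4.304 3.737
v -4.362 3.273 2.665
v -3.693 4.091 3.906
v -4.317 3.034 2.798
v -3.649 3.852 4.039
v -4.181 2.806 2.875
v -3.513 3.624 4.117
v -3.974 2.622 2.885
v -3.306 3.44 4.126
v -3.727 2.511 2.825
v -3.059 3.329 4.066
v -3.479 2.491 2.705
v -2.81 3.308 3.946
v -3.266 2.562 2.543
v -2.597 3.38 3.784
v -3.121 2.716 2.363
v -2.453 3.534 3.605
v -3.067 2.929 2.194
v -2.398 3.747 3.435
v 2.191 -2.086 -0.043
v 1.998 -2.636 0.925
v 0.498 -0.833 0.331
v 0.305 -1.382 1.299
v 2.995 -1.198 0.621
v 2.802 -1.747 1.589
v 1.302 0.056 0.995
v 1.109 -0.494 1.963
f 2 4 1
f 5 2 1
f 1 4 3
f 3 5 1
f 2 8 4
f 6 2 5
f 6 8 2
f 4 8 3
f 7 5 3
f 3 8 7
f 7 6 5
f 8 6 7
f 10 9 13
f 10 13 11
f 11 13 14
f 11 14 12
f 13 9 15
f 13 15 14
f 14 15 16
f 14 16 12
f 15 9 17
f 15 17 16
f 16 17 18
f 16 18 12
f 17 9 19
f 17 19 18
f 18 19 20
f 18 20 12
f 19 9 21
f 19 21 20
f 20 21 22
f 20 22 12
f 21 9 23
f 21 23 22
f 22 23 24
f 22 24 12
f 23 9 25
f 23 25 24
f 24 25 26
f 24 26 12
f 25 9 27
f 25 27 26
f 26 27 28
f 26 28 12
f 27 9 29
f 27 29 28
f 28 29 30
f 28 30 12
f 29 9 31
f 29 31 30
f 30 31 32
f 30 32 12
f 31 9 33
f 31 33 32
f 32 33 34
f 32 34 12
f 33 9 35
f 33 35 34
f 34 35 36
f 34 36 12
f 35 9 37
f 35 37 36
f 36 37 38
f 36 38 12
f 37 9 39
f 37 39 38
f 38 39 40
f 38 40 12
f 39 9 41
f 39 41 40
f 40 41 42
f 40 42 12
f 41 9 10
f 41 10 42
f 42 10 11
f 42 11 12
f 44 46 43
f 47 44 43
f 43 46 45
f 45 47 43
f 44 50 46
f 48 44 47
f 48 50 44
f 46 50 45
f 49 47 45
f 45 50 49
f 49 48 47
f 50 48 49



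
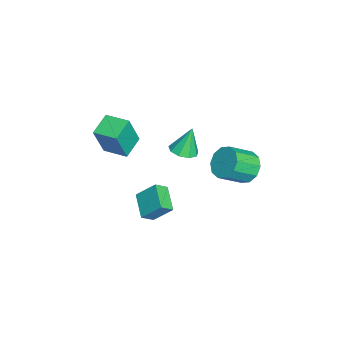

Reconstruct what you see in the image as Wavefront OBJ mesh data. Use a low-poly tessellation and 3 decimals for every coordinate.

v -3.461 3.999 -0.479
v -2.814 3.746 -1.281
v -2.053 2.528 -0.282
v -2.699 2.781 0.519
v -2.525 4.216 -0.928
v -1.764 2.998 0.071
v -2.593 4.604 -0.404
v -1.832 3.385 0.595
v -2.993 4.76 0.092
v -2.231 3.541 1.09
v -3.571 4.626 0.369
v -2.809 3.407 1.367
v -4.107 4.252 0.322
v -3.346 3.034 1.321
v -4.396 3.782 -0.031
v -3.635 2.564 0.968
v -4.328 3.395 -0.555
v -3.567 2.176 0.444
v -3.929 3.239 -1.05
v -3.167 2.02 -0.052
v -3.351 3.373 -1.327
v -2.589 2.154 -0.329
v -2.363 0.626 1.648
v -1.886 -0.015 1.908
v -2.657 1.074 3.292
v -1.562 0.455 1.838
v -1.613 1.005 1.679
v -2.015 1.377 1.505
v -2.579 1.398 1.398
v -3.042 1.058 1.408
v -3.187 0.515 1.53
v -2.946 0.024 1.707
v -2.432 -0.185 1.856
v -4.699 -3.329 0.772
v -4.111 -3.798 2.786
v -4.076 -1.97 0.908
v -3.489 -2.44 2.922
v -3.431 -3.86 0.278
v -2.844 -4.33 2.292
v -2.809 -2.502 0.414
v -2.221 -2.971 2.428
v -2.311 -1.311 -2.583
v -2.187 -0.223 -1.471
v -0.865 -0.845 -3.2
v -0.741 0.243 -2.088
v -1.879 -1.923 -2.032
v -1.755 -0.835 -0.92
v -0.433 -1.457 -2.649
v -0.309 -0.369 -1.537
f 2 1 5
f 2 5 3
f 3 5 6
f 3 6 4
f 5 1 7
f 5 7 6
f 6 7 8
f 6 8 4
f 7 1 9
f 7 9 8
f 8 9 10
f 8 10 4
f 9 1 11
f 9 11 10
f 10 11 12
f 10 12 4
f 11 1 13
f 11 13 12
f 12 13 14
f 12 14 4
f 13 1 15
f 13 15 14
f 14 15 16
f 14 16 4
f 15 1 17
f 15 17 16
f 16 17 18
f 16 18 4
f 17 1 19
f 17 19 18
f 18 19 20
f 18 20 4
f 19 1 21
f 19 21 20
f 20 21 22
f 20 22 4
f 21 1 2
f 21 2 22
f 22 2 3
f 22 3 4
f 24 23 26
f 24 26 25
f 26 23 27
f 26 27 25
f 27 23 28
f 27 28 25
f 28 23 29
f 28 29 25
f 29 23 30
f 29 30 25
f 30 23 31
f 30 31 25
f 31 23 32
f 31 32 25
f 32 23 33
f 32 33 25
f 33 23 24
f 33 24 25
f 35 37 34
f 38 35 34
f 34 37 36
f 36 38 34
f 35 41 37
f 39 35 38
f 39 41 35
f 37 41 36
f 40 38 36
f 36 41 40
f 40 39 38
f 41 39 40
f 43 45 42
f 46 43 42
f 42 45 44
f 44 46 42
f 43 49 45
f 47 43 46
f 47 49 43
f 45 49 44
f 48 46 44
f 44 49 48
f 48 47 46
f 49 47 48



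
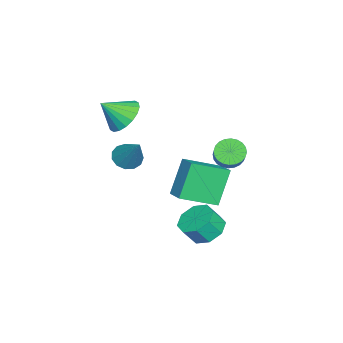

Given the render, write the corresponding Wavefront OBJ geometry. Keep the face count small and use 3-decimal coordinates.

v -0.345 -2.168 1.597
v 0.043 -1.719 1.091
v 0.645 -1.232 3.183
v -0.326 -1.502 1.192
v -0.7 -1.496 1.422
v -0.961 -1.703 1.708
v -1.027 -2.059 1.959
v -0.876 -2.448 2.094
v -0.556 -2.749 2.072
v -0.169 -2.865 1.899
v 0.162 -2.76 1.631
v 0.333 -2.467 1.351
v 0.288 -2.079 1.15
v -0.216 2.755 2.692
v 0.243 2.316 2.313
v 1.555 2.725 3.428
v 1.096 3.165 3.808
v 0.281 2.568 2.177
v 1.593 2.977 3.292
v 0.242 2.848 2.119
v 1.554 3.258 3.234
v 0.134 3.114 2.148
v 1.446 3.524 3.264
v -0.027 3.326 2.261
v 1.285 3.735 3.376
v -0.217 3.45 2.439
v 1.095 3.86 3.554
v -0.407 3.469 2.655
v 0.905 3.879 3.77
v -0.568 3.379 2.877
v 0.744 3.789 3.993
v -0.675 3.195 3.072
v 0.637 3.604 4.187
v -0.713 2.943 3.208
v 0.599 3.352 4.323
v -0.674 2.662 3.266
v 0.638 3.072 4.381
v -0.566 2.396 3.236
v 0.746 2.806 4.352
v -0.405 2.185 3.124
v 0.907 2.594 4.239
v -0.215 2.06 2.946
v 1.097 2.47 4.061
v -0.025 2.041 2.73
v 1.287 2.451 3.845
v 0.136 2.131 2.507
v 1.448 2.541 3.623
v -2.296 -2.956 3.082
v -1.51 -2.283 3.355
v -1.784 -3.964 4.098
v -1.861 -2.161 3.653
v -2.299 -2.197 3.837
v -2.736 -2.383 3.872
v -3.085 -2.683 3.751
v -3.279 -3.036 3.497
v -3.277 -3.374 3.161
v -3.081 -3.628 2.809
v -2.73 -3.75 2.512
v -2.292 -3.714 2.327
v -1.855 -3.528 2.292
v -1.506 -3.228 2.414
v -1.312 -2.875 2.668
v -1.314 -2.537 3.004
v -2.329 -0.712 -1.961
v -3.364 -0.409 -0.078
v -3.329 0.945 -2.777
v -4.364 1.247 -0.894
v -1.436 0.013 -1.586
v -2.471 0.315 0.297
v -2.436 1.669 -2.402
v -3.471 1.972 -0.519
v 0.823 2.082 -1.848
v 1.322 2.89 -1.607
v 1.697 2.386 -0.692
v 1.197 1.578 -0.932
v 0.628 2.887 -1.324
v 1.002 2.383 -0.409
v 0.047 2.413 -1.348
v 0.422 1.909 -0.433
v -0.079 1.745 -1.664
v 0.296 1.24 -0.749
v 0.323 1.274 -2.088
v 0.698 0.77 -1.173
v 1.018 1.277 -2.371
v 1.392 0.773 -1.456
v 1.598 1.751 -2.347
v 1.973 1.247 -1.432
v 1.724 2.42 -2.031
v 2.099 1.915 -1.116
f 2 1 4
f 2 4 3
f 4 1 5
f 4 5 3
f 5 1 6
f 5 6 3
f 6 1 7
f 6 7 3
f 7 1 8
f 7 8 3
f 8 1 9
f 8 9 3
f 9 1 10
f 9 10 3
f 10 1 11
f 10 11 3
f 11 1 12
f 11 12 3
f 12 1 13
f 12 13 3
f 13 1 2
f 13 2 3
f 15 14 18
f 15 18 16
f 16 18 19
f 16 19 17
f 18 14 20
f 18 20 19
f 19 20 21
f 19 21 17
f 20 14 22
f 20 22 21
f 21 22 23
f 21 23 17
f 22 14 24
f 22 24 23
f 23 24 25
f 23 25 17
f 24 14 26
f 24 26 25
f 25 26 27
f 25 27 17
f 26 14 28
f 26 28 27
f 27 28 29
f 27 29 17
f 28 14 30
f 28 30 29
f 29 30 31
f 29 31 17
f 30 14 32
f 30 32 31
f 31 32 33
f 31 33 17
f 32 14 34
f 32 34 33
f 33 34 35
f 33 35 17
f 34 14 36
f 34 36 35
f 35 36 37
f 35 37 17
f 36 14 38
f 36 38 37
f 37 38 39
f 37 39 17
f 38 14 40
f 38 40 39
f 39 40 41
f 39 41 17
f 40 14 42
f 40 42 41
f 41 42 43
f 41 43 17
f 42 14 44
f 42 44 43
f 43 44 45
f 43 45 17
f 44 14 46
f 44 46 45
f 45 46 47
f 45 47 17
f 46 14 15
f 46 15 47
f 47 15 16
f 47 16 17
f 49 48 51
f 49 51 50
f 51 48 52
f 51 52 50
f 52 48 53
f 52 53 50
f 53 48 54
f 53 54 50
f 54 48 55
f 54 55 50
f 55 48 56
f 55 56 50
f 56 48 57
f 56 57 50
f 57 48 58
f 57 58 50
f 58 48 59
f 58 59 50
f 59 48 60
f 59 60 50
f 60 48 61
f 60 61 50
f 61 48 62
f 61 62 50
f 62 48 63
f 62 63 50
f 63 48 49
f 63 49 50
f 65 67 64
f 68 65 64
f 64 67 66
f 66 68 64
f 65 71 67
f 69 65 68
f 69 71 65
f 67 71 66
f 70 68 66
f 66 71 70
f 70 69 68
f 71 69 70
f 73 72 76
f 73 76 74
f 74 76 77
f 74 77 75
f 76 72 78
f 76 78 77
f 77 78 79
f 77 79 75
f 78 72 80
f 78 80 79
f 79 80 81
f 79 81 75
f 80 72 82
f 80 82 81
f 81 82 83
f 81 83 75
f 82 72 84
f 82 84 83
f 83 84 85
f 83 85 75
f 84 72 86
f 84 86 85
f 85 86 87
f 85 87 75
f 86 72 88
f 86 88 87
f 87 88 89
f 87 89 75
f 88 72 73
f 88 73 89
f 89 73 74
f 89 74 75



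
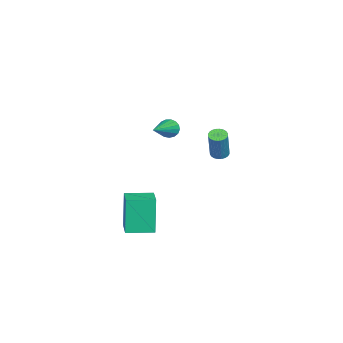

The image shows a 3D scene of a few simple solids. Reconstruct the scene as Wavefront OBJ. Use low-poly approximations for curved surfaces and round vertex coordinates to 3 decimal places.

v 2.948 -1.68 -1.271
v 2.584 -1.727 0.806
v 2.461 -0.305 -1.326
v 2.096 -0.352 0.752
v 4.144 -1.248 -1.052
v 3.779 -1.295 1.026
v 3.656 0.127 -1.106
v 3.292 0.08 0.971
v -3.746 1.639 0.815
v -3.422 2.003 0.664
v -2.691 2.065 2.373
v -3.014 1.701 2.525
v -3.577 2.112 0.726
v -2.845 2.174 2.435
v -3.757 2.149 0.802
v -3.026 2.211 2.511
v -3.935 2.108 0.88
v -3.204 2.17 2.589
v -4.085 1.996 0.948
v -3.354 2.058 2.657
v -4.183 1.829 0.996
v -3.452 1.892 2.705
v -4.214 1.634 1.016
v -3.483 1.696 2.725
v -4.174 1.439 1.006
v -3.443 1.502 2.715
v -4.069 1.275 0.967
v -3.338 1.337 2.676
v -3.915 1.166 0.905
v -3.183 1.228 2.614
v -3.734 1.129 0.829
v -3.003 1.191 2.538
v -3.556 1.17 0.751
v -2.825 1.232 2.46
v -3.406 1.282 0.683
v -2.675 1.344 2.392
v -3.308 1.448 0.635
v -2.577 1.511 2.344
v -3.277 1.644 0.615
v -2.546 1.706 2.324
v -3.317 1.838 0.625
v -2.586 1.901 2.334
v -1.263 -0.438 3.58
v -1.036 -0.098 3.155
v 0.723 -0.742 4.4
v -1.094 0.084 3.363
v -1.191 0.146 3.621
v -1.304 0.074 3.87
v -1.408 -0.115 4.052
v -1.479 -0.378 4.126
v -1.5 -0.655 4.075
v -1.467 -0.883 3.91
v -1.387 -1.008 3.67
v -1.279 -1.003 3.41
v -1.167 -0.869 3.188
v -1.077 -0.636 3.056
v -1.03 -0.358 3.044
f 2 4 1
f 5 2 1
f 1 4 3
f 3 5 1
f 2 8 4
f 6 2 5
f 6 8 2
f 4 8 3
f 7 5 3
f 3 8 7
f 7 6 5
f 8 6 7
f 10 9 13
f 10 13 11
f 11 13 14
f 11 14 12
f 13 9 15
f 13 15 14
f 14 15 16
f 14 16 12
f 15 9 17
f 15 17 16
f 16 17 18
f 16 18 12
f 17 9 19
f 17 19 18
f 18 19 20
f 18 20 12
f 19 9 21
f 19 21 20
f 20 21 22
f 20 22 12
f 21 9 23
f 21 23 22
f 22 23 24
f 22 24 12
f 23 9 25
f 23 25 24
f 24 25 26
f 24 26 12
f 25 9 27
f 25 27 26
f 26 27 28
f 26 28 12
f 27 9 29
f 27 29 28
f 28 29 30
f 28 30 12
f 29 9 31
f 29 31 30
f 30 31 32
f 30 32 12
f 31 9 33
f 31 33 32
f 32 33 34
f 32 34 12
f 33 9 35
f 33 35 34
f 34 35 36
f 34 36 12
f 35 9 37
f 35 37 36
f 36 37 38
f 36 38 12
f 37 9 39
f 37 39 38
f 38 39 40
f 38 40 12
f 39 9 41
f 39 41 40
f 40 41 42
f 40 42 12
f 41 9 10
f 41 10 42
f 42 10 11
f 42 11 12
f 44 43 46
f 44 46 45
f 46 43 47
f 46 47 45
f 47 43 48
f 47 48 45
f 48 43 49
f 48 49 45
f 49 43 50
f 49 50 45
f 50 43 51
f 50 51 45
f 51 43 52
f 51 52 45
f 52 43 53
f 52 53 45
f 53 43 54
f 53 54 45
f 54 43 55
f 54 55 45
f 55 43 56
f 55 56 45
f 56 43 57
f 56 57 45
f 57 43 44
f 57 44 45



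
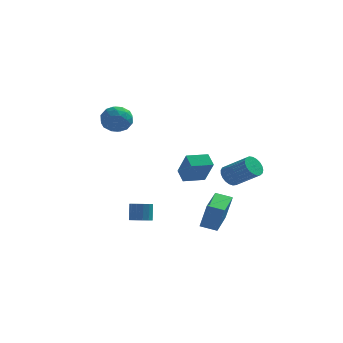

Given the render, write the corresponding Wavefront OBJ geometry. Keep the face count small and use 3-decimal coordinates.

v 0.139 2.262 -1.608
v -0.27 2.997 -1.086
v 1.319 2.989 -1.71
v 0.91 3.725 -1.188
v 0.73 1.515 -0.092
v 0.321 2.251 0.43
v 1.91 2.243 -0.194
v 1.501 2.978 0.328
v 1.616 -1.714 -3.421
v 2.034 -1.885 -1.761
v 1.833 0.369 -3.26
v 2.251 0.197 -1.601
v 2.609 -1.797 -3.679
v 3.027 -1.969 -2.02
v 2.826 0.285 -3.519
v 3.244 0.114 -1.859
v -4.807 4.08 2.833
v -4.254 4.453 2.048
v -3.606 2.967 3.152
v -3.053 3.34 2.367
v -3.193 3.909 3.214
v -3.935 4.596 3.018
v -3.925 2.824 2.182
v -4.667 3.511 1.986
v -3.708 3.676 1.646
v -3.256 4.347 2.284
v -4.604 3.073 2.916
v -4.152 3.744 3.554
v -4.636 4.364 2.413
v -3.224 3.056 2.787
v -3.307 3.391 3.285
v -2.981 3.61 2.824
v -4.449 4.448 2.983
v -4.123 4.668 2.521
v -3.5 4.348 3.207
v -3.737 2.752 2.679
v -3.411 2.972 2.217
v -4.879 3.81 2.376
v -4.553 4.029 1.915
v -4.36 3.072 1.993
v -3.99 4.127 1.715
v -3.284 3.473 1.902
v -3.797 3.169 1.794
v -4.233 3.573 1.678
v -3.724 4.521 2.09
v -3.018 3.867 2.277
v -3.101 4.202 2.775
v -3.537 4.606 2.66
v -3.403 4.065 1.853
v -4.842 3.553 2.923
v -4.136 2.899 3.11
v -4.323 2.814 2.54
v -4.759 3.218 2.425
v -4.576 3.947 3.298
v -3.87 3.293 3.485
v -3.627 3.847 3.522
v -4.063 4.251 3.406
v -4.457 3.355 3.347
v 2.669 3.791 -1.64
v 3.063 3.588 -2.27
v 4.525 3.007 -1.169
v 4.131 3.209 -0.54
v 3.154 3.893 -2.23
v 4.615 3.311 -1.129
v 3.161 4.179 -2.088
v 4.622 3.598 -0.987
v 3.083 4.399 -1.868
v 4.544 3.818 -0.767
v 2.933 4.513 -1.609
v 4.395 3.932 -0.508
v 2.738 4.503 -1.356
v 4.2 3.921 -0.255
v 2.531 4.369 -1.151
v 3.993 3.788 -0.051
v 2.348 4.135 -1.032
v 3.809 3.554 0.069
v 2.22 3.842 -1.017
v 3.682 3.261 0.084
v 2.17 3.54 -1.11
v 3.632 2.959 -0.009
v 2.206 3.281 -1.295
v 3.668 2.7 -0.194
v 2.323 3.11 -1.54
v 3.785 2.529 -0.439
v 2.499 3.057 -1.802
v 3.961 2.476 -0.701
v 2.705 3.131 -2.036
v 4.166 2.55 -0.935
v 2.904 3.319 -2.202
v 4.366 2.737 -1.101
v -1.818 -0.735 -3.58
v -1.302 -1.122 -3.397
v -1.347 -0.672 -2.318
v -1.862 -0.285 -2.5
v -1.153 -0.799 -3.525
v -1.198 -0.35 -2.446
v -1.215 -0.456 -3.67
v -1.26 -0.007 -2.591
v -1.468 -0.202 -3.787
v -1.513 0.247 -2.708
v -1.832 -0.116 -3.838
v -1.877 0.333 -2.758
v -2.192 -0.227 -3.806
v -2.237 0.222 -2.727
v -2.433 -0.499 -3.703
v -2.477 -0.05 -2.624
v -2.478 -0.846 -3.561
v -2.523 -0.397 -2.482
v -2.314 -1.157 -3.424
v -2.359 -0.708 -2.345
v -1.992 -1.334 -3.337
v -2.037 -0.885 -2.258
v -1.615 -1.321 -3.327
v -1.66 -0.872 -2.248
f 2 4 1
f 5 2 1
f 1 4 3
f 3 5 1
f 2 8 4
f 6 2 5
f 6 8 2
f 4 8 3
f 7 5 3
f 3 8 7
f 7 6 5
f 8 6 7
f 10 12 9
f 13 10 9
f 9 12 11
f 11 13 9
f 10 16 12
f 14 10 13
f 14 16 10
f 12 16 11
f 15 13 11
f 11 16 15
f 15 14 13
f 16 14 15
f 17 54 33
f 54 28 57
f 33 57 22
f 54 57 33
f 17 33 29
f 33 22 34
f 29 34 18
f 33 34 29
f 17 29 38
f 29 18 39
f 38 39 24
f 29 39 38
f 17 38 50
f 38 24 53
f 50 53 27
f 38 53 50
f 17 50 54
f 50 27 58
f 54 58 28
f 50 58 54
f 18 34 45
f 34 22 48
f 45 48 26
f 34 48 45
f 22 57 35
f 57 28 56
f 35 56 21
f 57 56 35
f 28 58 55
f 58 27 51
f 55 51 19
f 58 51 55
f 27 53 52
f 53 24 40
f 52 40 23
f 53 40 52
f 24 39 44
f 39 18 41
f 44 41 25
f 39 41 44
f 20 46 32
f 46 26 47
f 32 47 21
f 46 47 32
f 20 32 30
f 32 21 31
f 30 31 19
f 32 31 30
f 20 30 37
f 30 19 36
f 37 36 23
f 30 36 37
f 20 37 42
f 37 23 43
f 42 43 25
f 37 43 42
f 20 42 46
f 42 25 49
f 46 49 26
f 42 49 46
f 21 47 35
f 47 26 48
f 35 48 22
f 47 48 35
f 19 31 55
f 31 21 56
f 55 56 28
f 31 56 55
f 23 36 52
f 36 19 51
f 52 51 27
f 36 51 52
f 25 43 44
f 43 23 40
f 44 40 24
f 43 40 44
f 26 49 45
f 49 25 41
f 45 41 18
f 49 41 45
f 60 59 63
f 60 63 61
f 61 63 64
f 61 64 62
f 63 59 65
f 63 65 64
f 64 65 66
f 64 66 62
f 65 59 67
f 65 67 66
f 66 67 68
f 66 68 62
f 67 59 69
f 67 69 68
f 68 69 70
f 68 70 62
f 69 59 71
f 69 71 70
f 70 71 72
f 70 72 62
f 71 59 73
f 71 73 72
f 72 73 74
f 72 74 62
f 73 59 75
f 73 75 74
f 74 75 76
f 74 76 62
f 75 59 77
f 75 77 76
f 76 77 78
f 76 78 62
f 77 59 79
f 77 79 78
f 78 79 80
f 78 80 62
f 79 59 81
f 79 81 80
f 80 81 82
f 80 82 62
f 81 59 83
f 81 83 82
f 82 83 84
f 82 84 62
f 83 59 85
f 83 85 84
f 84 85 86
f 84 86 62
f 85 59 87
f 85 87 86
f 86 87 88
f 86 88 62
f 87 59 89
f 87 89 88
f 88 89 90
f 88 90 62
f 89 59 60
f 89 60 90
f 90 60 61
f 90 61 62
f 92 91 95
f 92 95 93
f 93 95 96
f 93 96 94
f 95 91 97
f 95 97 96
f 96 97 98
f 96 98 94
f 97 91 99
f 97 99 98
f 98 99 100
f 98 100 94
f 99 91 101
f 99 101 100
f 100 101 102
f 100 102 94
f 101 91 103
f 101 103 102
f 102 103 104
f 102 104 94
f 103 91 105
f 103 105 104
f 104 105 106
f 104 106 94
f 105 91 107
f 105 107 106
f 106 107 108
f 106 108 94
f 107 91 109
f 107 109 108
f 108 109 110
f 108 110 94
f 109 91 111
f 109 111 110
f 110 111 112
f 110 112 94
f 111 91 113
f 111 113 112
f 112 113 114
f 112 114 94
f 113 91 92
f 113 92 114
f 114 92 93
f 114 93 94



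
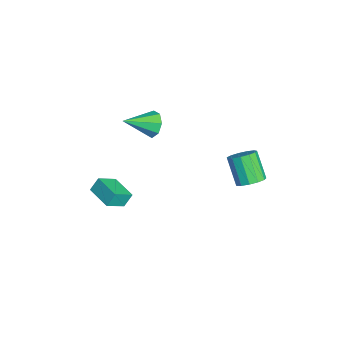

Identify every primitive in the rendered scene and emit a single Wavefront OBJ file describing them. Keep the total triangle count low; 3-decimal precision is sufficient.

v -2.355 -1.353 3.464
v -1.7 -1.492 2.908
v -1.965 -3.007 4.336
v -1.507 -1.16 3.452
v -1.81 -0.941 4.002
v -2.433 -0.963 4.238
v -3.01 -1.214 4.02
v -3.203 -1.547 3.476
v -2.9 -1.766 2.925
v -2.277 -1.743 2.69
v -4.735 -3.672 -4.568
v -4.935 -3.173 -3.784
v -3.27 -2.9 -4.684
v -3.47 -2.401 -3.901
v -4.13 -4.699 -3.759
v -4.33 -4.2 -2.976
v -2.665 -3.927 -3.876
v -2.865 -3.428 -3.092
v 0.208 3.569 0.209
v 0.887 3.377 0.683
v -0.189 3.039 2.086
v -0.868 3.231 1.611
v 0.812 3.847 0.739
v -0.264 3.508 2.141
v 0.545 4.228 0.626
v -0.531 3.89 2.029
v 0.171 4.401 0.381
v -0.905 4.062 1.784
v -0.191 4.309 0.081
v -1.267 3.971 1.484
v -0.426 3.983 -0.178
v -1.502 3.644 1.225
v -0.46 3.525 -0.315
v -1.536 3.186 1.088
v -0.282 3.081 -0.285
v -1.358 2.743 1.117
v 0.052 2.792 -0.099
v -1.025 2.454 1.304
v 0.435 2.75 0.185
v -0.641 2.412 1.588
v 0.746 2.968 0.477
v -0.33 2.63 1.879
f 2 1 4
f 2 4 3
f 4 1 5
f 4 5 3
f 5 1 6
f 5 6 3
f 6 1 7
f 6 7 3
f 7 1 8
f 7 8 3
f 8 1 9
f 8 9 3
f 9 1 10
f 9 10 3
f 10 1 2
f 10 2 3
f 12 14 11
f 15 12 11
f 11 14 13
f 13 15 11
f 12 18 14
f 16 12 15
f 16 18 12
f 14 18 13
f 17 15 13
f 13 18 17
f 17 16 15
f 18 16 17
f 20 19 23
f 20 23 21
f 21 23 24
f 21 24 22
f 23 19 25
f 23 25 24
f 24 25 26
f 24 26 22
f 25 19 27
f 25 27 26
f 26 27 28
f 26 28 22
f 27 19 29
f 27 29 28
f 28 29 30
f 28 30 22
f 29 19 31
f 29 31 30
f 30 31 32
f 30 32 22
f 31 19 33
f 31 33 32
f 32 33 34
f 32 34 22
f 33 19 35
f 33 35 34
f 34 35 36
f 34 36 22
f 35 19 37
f 35 37 36
f 36 37 38
f 36 38 22
f 37 19 39
f 37 39 38
f 38 39 40
f 38 40 22
f 39 19 41
f 39 41 40
f 40 41 42
f 40 42 22
f 41 19 20
f 41 20 42
f 42 20 21
f 42 21 22



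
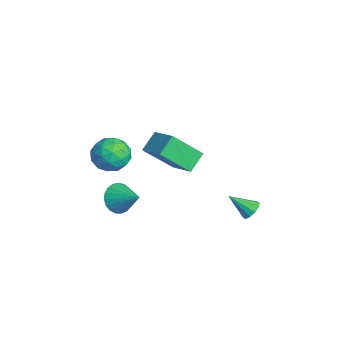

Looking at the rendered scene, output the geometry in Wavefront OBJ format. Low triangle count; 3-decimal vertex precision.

v 2.102 3.951 -2.139
v 2.405 4.186 -1.704
v 1.598 3.009 -1.281
v 2.085 4.346 -1.715
v 1.771 4.356 -1.888
v 1.584 4.211 -2.158
v 1.594 3.967 -2.42
v 1.799 3.716 -2.574
v 2.119 3.555 -2.563
v 2.433 3.546 -2.39
v 2.62 3.691 -2.121
v 2.609 3.935 -1.859
v 2.394 -1.311 3.606
v 1.882 -0.578 4.263
v 2.622 0.019 2.298
v 2.11 0.753 2.955
v 3.73 -0.933 4.225
v 3.218 -0.199 4.882
v 3.958 0.398 2.917
v 3.446 1.131 3.574
v 2.457 -2.44 0.656
v 2.988 -3 0.38
v 3.523 -1.8 1.404
v 3.01 -2.758 0.141
v 2.937 -2.46 -0.009
v 2.78 -2.159 -0.044
v 2.568 -1.907 0.043
v 2.337 -1.746 0.235
v 2.126 -1.706 0.5
v 1.973 -1.792 0.792
v 1.904 -1.99 1.061
v 1.93 -2.266 1.259
v 2.047 -2.572 1.354
v 2.236 -2.855 1.327
v 2.462 -3.066 1.185
v 2.688 -3.169 0.951
v 2.874 -3.146 0.666
v -1.032 -1.339 0.857
v -0.106 -1.08 1.127
v -0.814 -2.8 1.513
v 0.112 -2.541 1.783
v -0.675 -2.117 2.228
v -0.81 -1.214 1.823
v -0.11 -2.666 0.817
v -0.245 -1.763 0.412
v 0.464 -1.9 1.102
v 0.115 -1.56 1.974
v -1.035 -2.32 0.666
v -1.384 -1.98 1.538
v -0.588 -1.081 0.934
v -0.332 -2.799 1.706
v -0.794 -2.55 1.968
v -0.25 -2.397 2.126
v -1.002 -1.16 1.344
v -0.457 -1.008 1.502
v -0.792 -1.617 2.15
v -0.463 -2.872 1.138
v 0.082 -2.72 1.296
v -0.67 -1.483 0.514
v -0.126 -1.33 0.672
v -0.128 -2.263 0.49
v 0.291 -1.411 1.078
v 0.419 -2.27 1.464
v 0.288 -2.343 0.896
v 0.209 -1.813 0.658
v 0.086 -1.211 1.591
v 0.214 -2.07 1.976
v -0.248 -1.821 2.238
v -0.327 -1.29 2
v 0.421 -1.693 1.576
v -1.134 -1.81 0.664
v -1.006 -2.669 1.049
v -0.593 -2.59 0.64
v -0.672 -2.059 0.402
v -1.339 -1.61 1.176
v -1.211 -2.469 1.562
v -1.129 -2.067 1.982
v -1.208 -1.537 1.744
v -1.341 -2.187 1.064
f 2 1 4
f 2 4 3
f 4 1 5
f 4 5 3
f 5 1 6
f 5 6 3
f 6 1 7
f 6 7 3
f 7 1 8
f 7 8 3
f 8 1 9
f 8 9 3
f 9 1 10
f 9 10 3
f 10 1 11
f 10 11 3
f 11 1 12
f 11 12 3
f 12 1 2
f 12 2 3
f 14 16 13
f 17 14 13
f 13 16 15
f 15 17 13
f 14 20 16
f 18 14 17
f 18 20 14
f 16 20 15
f 19 17 15
f 15 20 19
f 19 18 17
f 20 18 19
f 22 21 24
f 22 24 23
f 24 21 25
f 24 25 23
f 25 21 26
f 25 26 23
f 26 21 27
f 26 27 23
f 27 21 28
f 27 28 23
f 28 21 29
f 28 29 23
f 29 21 30
f 29 30 23
f 30 21 31
f 30 31 23
f 31 21 32
f 31 32 23
f 32 21 33
f 32 33 23
f 33 21 34
f 33 34 23
f 34 21 35
f 34 35 23
f 35 21 36
f 35 36 23
f 36 21 37
f 36 37 23
f 37 21 22
f 37 22 23
f 38 75 54
f 75 49 78
f 54 78 43
f 75 78 54
f 38 54 50
f 54 43 55
f 50 55 39
f 54 55 50
f 38 50 59
f 50 39 60
f 59 60 45
f 50 60 59
f 38 59 71
f 59 45 74
f 71 74 48
f 59 74 71
f 38 71 75
f 71 48 79
f 75 79 49
f 71 79 75
f 39 55 66
f 55 43 69
f 66 69 47
f 55 69 66
f 43 78 56
f 78 49 77
f 56 77 42
f 78 77 56
f 49 79 76
f 79 48 72
f 76 72 40
f 79 72 76
f 48 74 73
f 74 45 61
f 73 61 44
f 74 61 73
f 45 60 65
f 60 39 62
f 65 62 46
f 60 62 65
f 41 67 53
f 67 47 68
f 53 68 42
f 67 68 53
f 41 53 51
f 53 42 52
f 51 52 40
f 53 52 51
f 41 51 58
f 51 40 57
f 58 57 44
f 51 57 58
f 41 58 63
f 58 44 64
f 63 64 46
f 58 64 63
f 41 63 67
f 63 46 70
f 67 70 47
f 63 70 67
f 42 68 56
f 68 47 69
f 56 69 43
f 68 69 56
f 40 52 76
f 52 42 77
f 76 77 49
f 52 77 76
f 44 57 73
f 57 40 72
f 73 72 48
f 57 72 73
f 46 64 65
f 64 44 61
f 65 61 45
f 64 61 65
f 47 70 66
f 70 46 62
f 66 62 39
f 70 62 66



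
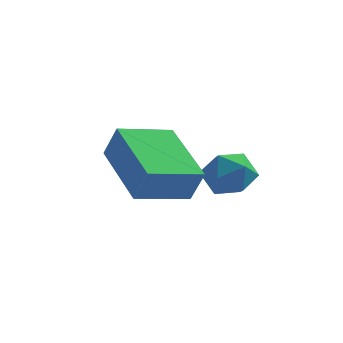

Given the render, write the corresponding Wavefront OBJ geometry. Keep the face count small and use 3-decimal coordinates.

v -2.009 1.971 0.668
v -1.627 1.826 1.57
v -0.908 2.974 0.364
v -0.526 2.829 1.266
v -0.814 0.431 -0.086
v -0.432 0.286 0.816
v 0.287 1.434 -0.39
v 0.669 1.289 0.512
v 0.984 3.979 0.187
v 1.417 3.803 -0.435
v 0.003 3.377 -0.325
v 0.436 3.201 -0.947
v 0.589 2.87 -0.26
v 1.195 3.242 0.057
v 0.225 3.938 -0.817
v 0.831 4.31 -0.5
v 0.948 3.777 -1.055
v 1.173 3.117 -0.711
v 0.247 4.063 -0.049
v 0.472 3.403 0.295
f 2 4 1
f 5 2 1
f 1 4 3
f 3 5 1
f 2 8 4
f 6 2 5
f 6 8 2
f 4 8 3
f 7 5 3
f 3 8 7
f 7 6 5
f 8 6 7
f 9 20 14
f 9 14 10
f 9 10 16
f 9 16 19
f 9 19 20
f 10 14 18
f 14 20 13
f 20 19 11
f 19 16 15
f 16 10 17
f 12 18 13
f 12 13 11
f 12 11 15
f 12 15 17
f 12 17 18
f 13 18 14
f 11 13 20
f 15 11 19
f 17 15 16
f 18 17 10



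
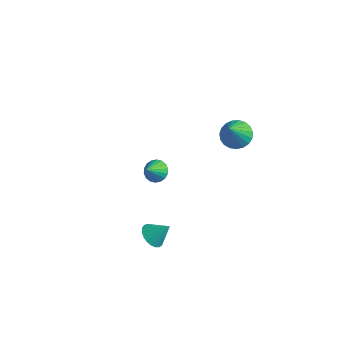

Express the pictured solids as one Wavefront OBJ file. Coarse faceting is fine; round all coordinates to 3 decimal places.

v -0.544 -3.527 0.237
v -0.096 -4.2 0.29
v 0.204 -2.953 1.203
v 0.07 -4.023 0.056
v 0.13 -3.76 -0.146
v 0.074 -3.457 -0.283
v -0.09 -3.167 -0.329
v -0.332 -2.938 -0.277
v -0.611 -2.811 -0.137
v -0.878 -2.808 0.068
v -1.087 -2.93 0.303
v -1.203 -3.154 0.525
v -1.204 -3.443 0.698
v -1.092 -3.747 0.792
v -0.885 -4.012 0.789
v -0.618 -4.194 0.691
v -0.339 -4.26 0.514
v -3.825 0.602 0.469
v -3.519 1.122 0.931
v -3.735 -0.342 1.471
v -3.851 1.154 0.991
v -4.177 1.076 0.947
v -4.433 0.905 0.809
v -4.57 0.674 0.603
v -4.558 0.428 0.371
v -4.402 0.217 0.158
v -4.131 0.082 0.007
v -3.799 0.05 -0.053
v -3.473 0.128 -0.01
v -3.216 0.299 0.129
v -3.08 0.531 0.335
v -3.092 0.776 0.567
v -3.248 0.987 0.78
v -0.989 4.302 2.939
v -0.18 3.95 2.537
v -0.611 3.118 4.741
v -0.043 4.279 2.725
v -0.07 4.613 2.95
v -0.256 4.893 3.173
v -0.569 5.071 3.355
v -0.954 5.116 3.466
v -1.346 5.02 3.485
v -1.675 4.8 3.41
v -1.886 4.494 3.253
v -1.942 4.155 3.042
v -1.834 3.842 2.813
v -1.579 3.608 2.606
v -1.222 3.494 2.456
v -0.825 3.52 2.39
v -0.456 3.681 2.418
f 2 1 4
f 2 4 3
f 4 1 5
f 4 5 3
f 5 1 6
f 5 6 3
f 6 1 7
f 6 7 3
f 7 1 8
f 7 8 3
f 8 1 9
f 8 9 3
f 9 1 10
f 9 10 3
f 10 1 11
f 10 11 3
f 11 1 12
f 11 12 3
f 12 1 13
f 12 13 3
f 13 1 14
f 13 14 3
f 14 1 15
f 14 15 3
f 15 1 16
f 15 16 3
f 16 1 17
f 16 17 3
f 17 1 2
f 17 2 3
f 19 18 21
f 19 21 20
f 21 18 22
f 21 22 20
f 22 18 23
f 22 23 20
f 23 18 24
f 23 24 20
f 24 18 25
f 24 25 20
f 25 18 26
f 25 26 20
f 26 18 27
f 26 27 20
f 27 18 28
f 27 28 20
f 28 18 29
f 28 29 20
f 29 18 30
f 29 30 20
f 30 18 31
f 30 31 20
f 31 18 32
f 31 32 20
f 32 18 33
f 32 33 20
f 33 18 19
f 33 19 20
f 35 34 37
f 35 37 36
f 37 34 38
f 37 38 36
f 38 34 39
f 38 39 36
f 39 34 40
f 39 40 36
f 40 34 41
f 40 41 36
f 41 34 42
f 41 42 36
f 42 34 43
f 42 43 36
f 43 34 44
f 43 44 36
f 44 34 45
f 44 45 36
f 45 34 46
f 45 46 36
f 46 34 47
f 46 47 36
f 47 34 48
f 47 48 36
f 48 34 49
f 48 49 36
f 49 34 50
f 49 50 36
f 50 34 35
f 50 35 36



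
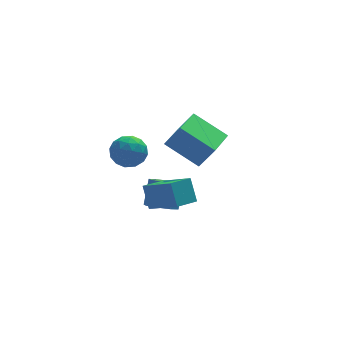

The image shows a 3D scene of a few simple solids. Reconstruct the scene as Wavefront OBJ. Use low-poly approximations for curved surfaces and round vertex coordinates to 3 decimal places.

v 0.468 -0.799 -2.127
v 1.215 -1.183 -2.148
v 1.619 -0.465 -0.894
v 0.872 -0.081 -0.873
v 1.216 -0.625 -2.467
v 1.62 0.093 -1.214
v 0.779 -0.169 -2.588
v 1.183 0.549 -1.334
v 0.16 -0.082 -2.438
v 0.564 0.636 -1.184
v -0.279 -0.415 -2.106
v 0.125 0.303 -0.852
v -0.28 -0.973 -1.786
v 0.124 -0.255 -0.533
v 0.157 -1.429 -1.666
v 0.561 -0.711 -0.412
v 0.776 -1.516 -1.816
v 1.18 -0.798 -0.562
v 2.118 -1.462 0.942
v 2.82 -1.715 2.103
v 0.711 -0.43 2.019
v 1.412 -0.684 3.179
v 3.168 0.244 0.681
v 3.869 -0.01 1.841
v 1.76 1.275 1.757
v 2.462 1.022 2.918
v -0.57 -2.975 -0.501
v 0.441 -4.312 0.458
v -0.709 -2.281 0.613
v 0.302 -3.617 1.572
v 0.478 -2.363 -0.752
v 1.489 -3.699 0.207
v 0.339 -1.668 0.362
v 1.35 -3.005 1.321
v -0.497 3.529 -0.449
v -0.062 3.115 0.349
v -0.678 2.065 -1.109
v -0.243 1.651 -0.311
v -1.148 2.066 -0.228
v -1.036 2.971 0.18
v 0.296 2.209 -0.94
v 0.408 3.114 -0.532
v 0.428 2.3 0.046
v -0.464 2.211 0.486
v -0.276 2.969 -1.246
v -1.168 2.88 -0.806
v -0.264 3.451 0.008
v -0.476 1.729 -0.768
v -1.008 1.973 -0.719
v -0.752 1.73 -0.25
v -0.836 3.366 -0.091
v -0.58 3.123 0.378
v -1.218 2.506 0.039
v -0.16 2.057 -1.138
v 0.096 1.814 -0.669
v 0.012 3.45 -0.51
v 0.268 3.207 -0.041
v 0.478 2.674 -0.799
v 0.28 2.728 0.299
v 0.174 1.867 -0.089
v 0.491 2.195 -0.459
v 0.556 2.727 -0.219
v -0.244 2.676 0.558
v -0.351 1.815 0.17
v -0.882 2.059 0.219
v -0.817 2.591 0.458
v 0.044 2.197 0.379
v -0.389 3.365 -0.93
v -0.496 2.504 -1.318
v 0.077 2.589 -1.218
v 0.142 3.121 -0.979
v -0.914 3.313 -0.671
v -1.02 2.452 -1.059
v -1.296 2.453 -0.541
v -1.231 2.985 -0.301
v -0.784 2.983 -1.139
f 2 1 5
f 2 5 3
f 3 5 6
f 3 6 4
f 5 1 7
f 5 7 6
f 6 7 8
f 6 8 4
f 7 1 9
f 7 9 8
f 8 9 10
f 8 10 4
f 9 1 11
f 9 11 10
f 10 11 12
f 10 12 4
f 11 1 13
f 11 13 12
f 12 13 14
f 12 14 4
f 13 1 15
f 13 15 14
f 14 15 16
f 14 16 4
f 15 1 17
f 15 17 16
f 16 17 18
f 16 18 4
f 17 1 2
f 17 2 18
f 18 2 3
f 18 3 4
f 20 22 19
f 23 20 19
f 19 22 21
f 21 23 19
f 20 26 22
f 24 20 23
f 24 26 20
f 22 26 21
f 25 23 21
f 21 26 25
f 25 24 23
f 26 24 25
f 28 30 27
f 31 28 27
f 27 30 29
f 29 31 27
f 28 34 30
f 32 28 31
f 32 34 28
f 30 34 29
f 33 31 29
f 29 34 33
f 33 32 31
f 34 32 33
f 35 72 51
f 72 46 75
f 51 75 40
f 72 75 51
f 35 51 47
f 51 40 52
f 47 52 36
f 51 52 47
f 35 47 56
f 47 36 57
f 56 57 42
f 47 57 56
f 35 56 68
f 56 42 71
f 68 71 45
f 56 71 68
f 35 68 72
f 68 45 76
f 72 76 46
f 68 76 72
f 36 52 63
f 52 40 66
f 63 66 44
f 52 66 63
f 40 75 53
f 75 46 74
f 53 74 39
f 75 74 53
f 46 76 73
f 76 45 69
f 73 69 37
f 76 69 73
f 45 71 70
f 71 42 58
f 70 58 41
f 71 58 70
f 42 57 62
f 57 36 59
f 62 59 43
f 57 59 62
f 38 64 50
f 64 44 65
f 50 65 39
f 64 65 50
f 38 50 48
f 50 39 49
f 48 49 37
f 50 49 48
f 38 48 55
f 48 37 54
f 55 54 41
f 48 54 55
f 38 55 60
f 55 41 61
f 60 61 43
f 55 61 60
f 38 60 64
f 60 43 67
f 64 67 44
f 60 67 64
f 39 65 53
f 65 44 66
f 53 66 40
f 65 66 53
f 37 49 73
f 49 39 74
f 73 74 46
f 49 74 73
f 41 54 70
f 54 37 69
f 70 69 45
f 54 69 70
f 43 61 62
f 61 41 58
f 62 58 42
f 61 58 62
f 44 67 63
f 67 43 59
f 63 59 36
f 67 59 63

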